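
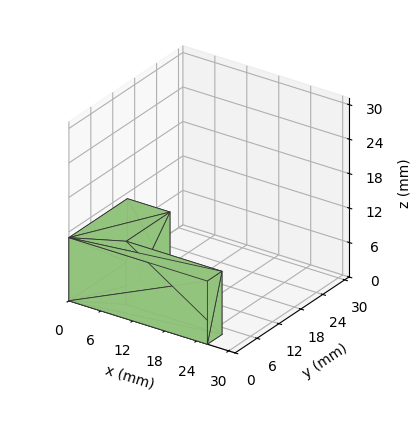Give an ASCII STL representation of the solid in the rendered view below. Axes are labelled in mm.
Reading the render: the shape is an L-shaped prism: outer 26 × 16 mm, arm thicknesses ≈ 4 mm (horizontal) and 8 mm (vertical), extruded 11 mm in z (dimensions read to the nearest mm from the axis ticks). For the STL, each face is triangulated and given an outward normal.

solid part
  facet normal 0.0000 0.0000 -1.0000
    outer loop
      vertex 26.000 4.000 0.000
      vertex 26.000 0.000 0.000
      vertex 0.000 0.000 0.000
    endloop
  endfacet
  facet normal 0.0000 0.0000 -1.0000
    outer loop
      vertex 8.000 4.000 0.000
      vertex 26.000 4.000 0.000
      vertex 0.000 0.000 0.000
    endloop
  endfacet
  facet normal 0.0000 0.0000 -1.0000
    outer loop
      vertex 8.000 16.000 0.000
      vertex 8.000 4.000 0.000
      vertex 0.000 0.000 0.000
    endloop
  endfacet
  facet normal 0.0000 0.0000 -1.0000
    outer loop
      vertex 0.000 16.000 0.000
      vertex 8.000 16.000 0.000
      vertex 0.000 0.000 0.000
    endloop
  endfacet
  facet normal 0.0000 0.0000 1.0000
    outer loop
      vertex 0.000 0.000 11.000
      vertex 26.000 0.000 11.000
      vertex 26.000 4.000 11.000
    endloop
  endfacet
  facet normal 0.0000 0.0000 1.0000
    outer loop
      vertex 0.000 0.000 11.000
      vertex 26.000 4.000 11.000
      vertex 8.000 4.000 11.000
    endloop
  endfacet
  facet normal 0.0000 0.0000 1.0000
    outer loop
      vertex 0.000 0.000 11.000
      vertex 8.000 4.000 11.000
      vertex 8.000 16.000 11.000
    endloop
  endfacet
  facet normal 0.0000 0.0000 1.0000
    outer loop
      vertex 0.000 0.000 11.000
      vertex 8.000 16.000 11.000
      vertex 0.000 16.000 11.000
    endloop
  endfacet
  facet normal 0.0000 -1.0000 0.0000
    outer loop
      vertex 0.000 0.000 0.000
      vertex 26.000 0.000 0.000
      vertex 26.000 0.000 11.000
    endloop
  endfacet
  facet normal 0.0000 -1.0000 0.0000
    outer loop
      vertex 0.000 0.000 0.000
      vertex 26.000 0.000 11.000
      vertex 0.000 0.000 11.000
    endloop
  endfacet
  facet normal 1.0000 0.0000 0.0000
    outer loop
      vertex 26.000 0.000 0.000
      vertex 26.000 4.000 0.000
      vertex 26.000 4.000 11.000
    endloop
  endfacet
  facet normal 1.0000 0.0000 0.0000
    outer loop
      vertex 26.000 0.000 0.000
      vertex 26.000 4.000 11.000
      vertex 26.000 0.000 11.000
    endloop
  endfacet
  facet normal 0.0000 1.0000 0.0000
    outer loop
      vertex 26.000 4.000 0.000
      vertex 8.000 4.000 0.000
      vertex 8.000 4.000 11.000
    endloop
  endfacet
  facet normal 0.0000 1.0000 0.0000
    outer loop
      vertex 26.000 4.000 0.000
      vertex 8.000 4.000 11.000
      vertex 26.000 4.000 11.000
    endloop
  endfacet
  facet normal 1.0000 0.0000 0.0000
    outer loop
      vertex 8.000 4.000 0.000
      vertex 8.000 16.000 0.000
      vertex 8.000 16.000 11.000
    endloop
  endfacet
  facet normal 1.0000 0.0000 0.0000
    outer loop
      vertex 8.000 4.000 0.000
      vertex 8.000 16.000 11.000
      vertex 8.000 4.000 11.000
    endloop
  endfacet
  facet normal 0.0000 1.0000 0.0000
    outer loop
      vertex 8.000 16.000 0.000
      vertex 0.000 16.000 0.000
      vertex 0.000 16.000 11.000
    endloop
  endfacet
  facet normal 0.0000 1.0000 0.0000
    outer loop
      vertex 8.000 16.000 0.000
      vertex 0.000 16.000 11.000
      vertex 8.000 16.000 11.000
    endloop
  endfacet
  facet normal -1.0000 0.0000 0.0000
    outer loop
      vertex 0.000 16.000 0.000
      vertex 0.000 0.000 0.000
      vertex 0.000 0.000 11.000
    endloop
  endfacet
  facet normal -1.0000 0.0000 0.0000
    outer loop
      vertex 0.000 16.000 0.000
      vertex 0.000 0.000 11.000
      vertex 0.000 16.000 11.000
    endloop
  endfacet
endsolid part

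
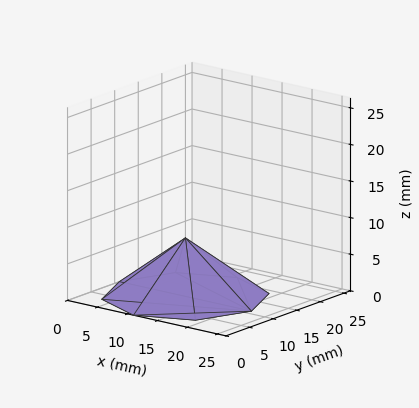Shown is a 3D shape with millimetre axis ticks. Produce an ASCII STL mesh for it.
Reading the render: the shape is a regular 8-sided pyramid, base circumscribed radius ≈ 11 mm, apex at z ≈ 8 mm (dimensions read to the nearest mm from the axis ticks). For the STL, each face is triangulated and given an outward normal.

solid part
  facet normal 0.0000 0.0000 -1.0000
    outer loop
      vertex 11.0 22.0 0.0
      vertex 18.8 18.8 0.0
      vertex 22.0 11.0 0.0
    endloop
  endfacet
  facet normal 0.0000 0.0000 -1.0000
    outer loop
      vertex 3.2 18.8 0.0
      vertex 11.0 22.0 0.0
      vertex 22.0 11.0 0.0
    endloop
  endfacet
  facet normal 0.0000 0.0000 -1.0000
    outer loop
      vertex 0.0 11.0 0.0
      vertex 3.2 18.8 0.0
      vertex 22.0 11.0 0.0
    endloop
  endfacet
  facet normal 0.0000 0.0000 -1.0000
    outer loop
      vertex 3.2 3.2 0.0
      vertex 0.0 11.0 0.0
      vertex 22.0 11.0 0.0
    endloop
  endfacet
  facet normal 0.0000 0.0000 -1.0000
    outer loop
      vertex 11.0 0.0 0.0
      vertex 3.2 3.2 0.0
      vertex 22.0 11.0 0.0
    endloop
  endfacet
  facet normal 0.0000 0.0000 -1.0000
    outer loop
      vertex 18.8 3.2 0.0
      vertex 11.0 0.0 0.0
      vertex 22.0 11.0 0.0
    endloop
  endfacet
  facet normal 0.5718 0.2346 0.7862
    outer loop
      vertex 22.0 11.0 0.0
      vertex 18.8 18.8 0.0
      vertex 11.0 11.0 8.0
    endloop
  endfacet
  facet normal 0.2346 0.5718 0.7862
    outer loop
      vertex 18.8 18.8 0.0
      vertex 11.0 22.0 0.0
      vertex 11.0 11.0 8.0
    endloop
  endfacet
  facet normal -0.2346 0.5718 0.7862
    outer loop
      vertex 11.0 22.0 0.0
      vertex 3.2 18.8 0.0
      vertex 11.0 11.0 8.0
    endloop
  endfacet
  facet normal -0.5718 0.2346 0.7862
    outer loop
      vertex 3.2 18.8 0.0
      vertex 0.0 11.0 0.0
      vertex 11.0 11.0 8.0
    endloop
  endfacet
  facet normal -0.5718 -0.2346 0.7862
    outer loop
      vertex 0.0 11.0 0.0
      vertex 3.2 3.2 0.0
      vertex 11.0 11.0 8.0
    endloop
  endfacet
  facet normal -0.2346 -0.5718 0.7862
    outer loop
      vertex 3.2 3.2 0.0
      vertex 11.0 0.0 0.0
      vertex 11.0 11.0 8.0
    endloop
  endfacet
  facet normal 0.2346 -0.5718 0.7862
    outer loop
      vertex 11.0 0.0 0.0
      vertex 18.8 3.2 0.0
      vertex 11.0 11.0 8.0
    endloop
  endfacet
  facet normal 0.5718 -0.2346 0.7862
    outer loop
      vertex 18.8 3.2 0.0
      vertex 22.0 11.0 0.0
      vertex 11.0 11.0 8.0
    endloop
  endfacet
endsolid part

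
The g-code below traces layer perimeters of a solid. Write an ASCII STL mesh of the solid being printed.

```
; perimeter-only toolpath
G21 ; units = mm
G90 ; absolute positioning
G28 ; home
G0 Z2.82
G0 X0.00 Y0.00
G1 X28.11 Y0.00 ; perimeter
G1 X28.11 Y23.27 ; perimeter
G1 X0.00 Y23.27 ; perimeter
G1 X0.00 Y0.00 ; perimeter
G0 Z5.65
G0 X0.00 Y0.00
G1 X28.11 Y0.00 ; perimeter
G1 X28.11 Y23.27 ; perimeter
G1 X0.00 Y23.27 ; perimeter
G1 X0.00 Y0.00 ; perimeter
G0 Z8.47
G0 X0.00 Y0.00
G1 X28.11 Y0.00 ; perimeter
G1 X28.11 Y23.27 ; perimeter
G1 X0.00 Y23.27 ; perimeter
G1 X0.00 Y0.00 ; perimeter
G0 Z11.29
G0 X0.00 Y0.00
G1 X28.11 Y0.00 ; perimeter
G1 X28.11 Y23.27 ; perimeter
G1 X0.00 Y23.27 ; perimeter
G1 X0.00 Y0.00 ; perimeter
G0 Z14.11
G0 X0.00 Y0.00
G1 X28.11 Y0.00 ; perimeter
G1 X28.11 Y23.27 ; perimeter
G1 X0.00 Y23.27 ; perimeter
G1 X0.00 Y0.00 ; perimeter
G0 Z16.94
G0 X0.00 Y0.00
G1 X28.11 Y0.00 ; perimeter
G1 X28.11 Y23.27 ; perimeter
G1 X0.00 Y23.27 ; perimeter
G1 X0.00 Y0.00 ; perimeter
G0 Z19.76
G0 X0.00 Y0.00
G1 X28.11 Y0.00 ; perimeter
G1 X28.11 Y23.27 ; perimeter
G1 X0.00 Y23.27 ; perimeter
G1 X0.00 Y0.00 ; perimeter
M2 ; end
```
solid part
  facet normal 0.0000 0.0000 -1.0000
    outer loop
      vertex 28.11 23.27 0.00
      vertex 28.11 0.00 0.00
      vertex 0.00 0.00 0.00
    endloop
  endfacet
  facet normal 0.0000 0.0000 -1.0000
    outer loop
      vertex 0.00 23.27 0.00
      vertex 28.11 23.27 0.00
      vertex 0.00 0.00 0.00
    endloop
  endfacet
  facet normal 0.0000 0.0000 1.0000
    outer loop
      vertex 0.00 0.00 19.76
      vertex 28.11 0.00 19.76
      vertex 28.11 23.27 19.76
    endloop
  endfacet
  facet normal 0.0000 0.0000 1.0000
    outer loop
      vertex 0.00 0.00 19.76
      vertex 28.11 23.27 19.76
      vertex 0.00 23.27 19.76
    endloop
  endfacet
  facet normal 0.0000 -1.0000 0.0000
    outer loop
      vertex 0.00 0.00 0.00
      vertex 28.11 0.00 0.00
      vertex 28.11 0.00 19.76
    endloop
  endfacet
  facet normal 0.0000 -1.0000 0.0000
    outer loop
      vertex 0.00 0.00 0.00
      vertex 28.11 0.00 19.76
      vertex 0.00 0.00 19.76
    endloop
  endfacet
  facet normal 0.0000 1.0000 0.0000
    outer loop
      vertex 28.11 23.27 19.76
      vertex 28.11 23.27 0.00
      vertex 0.00 23.27 0.00
    endloop
  endfacet
  facet normal 0.0000 1.0000 0.0000
    outer loop
      vertex 0.00 23.27 19.76
      vertex 28.11 23.27 19.76
      vertex 0.00 23.27 0.00
    endloop
  endfacet
  facet normal -1.0000 0.0000 0.0000
    outer loop
      vertex 0.00 23.27 19.76
      vertex 0.00 23.27 0.00
      vertex 0.00 0.00 0.00
    endloop
  endfacet
  facet normal -1.0000 0.0000 0.0000
    outer loop
      vertex 0.00 0.00 19.76
      vertex 0.00 23.27 19.76
      vertex 0.00 0.00 0.00
    endloop
  endfacet
  facet normal 1.0000 0.0000 0.0000
    outer loop
      vertex 28.11 0.00 0.00
      vertex 28.11 23.27 0.00
      vertex 28.11 23.27 19.76
    endloop
  endfacet
  facet normal 1.0000 0.0000 0.0000
    outer loop
      vertex 28.11 0.00 0.00
      vertex 28.11 23.27 19.76
      vertex 28.11 0.00 19.76
    endloop
  endfacet
endsolid part

The G0 Z moves step by Δz≈2.82 mm. Every layer's G1 loop is the same polygon, so the solid is a straight extrusion of it from z=0 to z≈19.8. Closing with flat bottom and top caps and triangulating gives 12 facets — a rectangular box, roughly 28.1 × 23.3 mm footprint and 19.8 mm tall.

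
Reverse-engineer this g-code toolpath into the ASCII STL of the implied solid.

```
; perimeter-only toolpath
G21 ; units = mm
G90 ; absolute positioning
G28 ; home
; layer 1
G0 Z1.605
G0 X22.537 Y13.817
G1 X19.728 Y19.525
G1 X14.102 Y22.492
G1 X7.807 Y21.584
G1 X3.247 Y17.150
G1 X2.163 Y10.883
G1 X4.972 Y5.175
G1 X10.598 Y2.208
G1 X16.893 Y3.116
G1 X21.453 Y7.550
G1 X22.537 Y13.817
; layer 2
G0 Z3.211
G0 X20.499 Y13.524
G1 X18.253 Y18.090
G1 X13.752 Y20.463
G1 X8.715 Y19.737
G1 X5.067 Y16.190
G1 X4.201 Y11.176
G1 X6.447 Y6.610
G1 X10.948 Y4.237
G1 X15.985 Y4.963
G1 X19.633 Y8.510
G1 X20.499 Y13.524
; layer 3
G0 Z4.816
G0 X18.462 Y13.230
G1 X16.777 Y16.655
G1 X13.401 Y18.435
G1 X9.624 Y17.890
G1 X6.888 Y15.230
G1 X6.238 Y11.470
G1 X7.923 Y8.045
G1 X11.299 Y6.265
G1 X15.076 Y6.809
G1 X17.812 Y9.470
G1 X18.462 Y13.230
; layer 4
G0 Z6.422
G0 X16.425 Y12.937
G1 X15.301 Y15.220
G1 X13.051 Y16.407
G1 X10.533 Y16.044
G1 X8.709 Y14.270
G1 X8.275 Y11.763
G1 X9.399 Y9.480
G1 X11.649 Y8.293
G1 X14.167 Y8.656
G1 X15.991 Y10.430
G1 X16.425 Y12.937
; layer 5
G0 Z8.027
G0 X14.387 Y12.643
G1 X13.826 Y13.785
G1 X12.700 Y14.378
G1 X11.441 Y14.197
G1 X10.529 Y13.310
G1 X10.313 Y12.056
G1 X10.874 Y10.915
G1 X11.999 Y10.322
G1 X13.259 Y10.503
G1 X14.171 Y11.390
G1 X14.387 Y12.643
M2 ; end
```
solid part
  facet normal 0.0000 0.0000 -1.0000
    outer loop
      vertex 14.453 24.520 0.000
      vertex 21.204 20.960 0.000
      vertex 24.574 14.111 0.000
    endloop
  endfacet
  facet normal 0.0000 0.0000 -1.0000
    outer loop
      vertex 6.898 23.431 0.000
      vertex 14.453 24.520 0.000
      vertex 24.574 14.111 0.000
    endloop
  endfacet
  facet normal 0.0000 0.0000 -1.0000
    outer loop
      vertex 1.426 18.110 0.000
      vertex 6.898 23.431 0.000
      vertex 24.574 14.111 0.000
    endloop
  endfacet
  facet normal 0.0000 0.0000 -1.0000
    outer loop
      vertex 0.126 10.589 0.000
      vertex 1.426 18.110 0.000
      vertex 24.574 14.111 0.000
    endloop
  endfacet
  facet normal 0.0000 0.0000 -1.0000
    outer loop
      vertex 3.496 3.740 0.000
      vertex 0.126 10.589 0.000
      vertex 24.574 14.111 0.000
    endloop
  endfacet
  facet normal 0.0000 0.0000 -1.0000
    outer loop
      vertex 10.247 0.180 0.000
      vertex 3.496 3.740 0.000
      vertex 24.574 14.111 0.000
    endloop
  endfacet
  facet normal 0.0000 0.0000 -1.0000
    outer loop
      vertex 17.802 1.269 0.000
      vertex 10.247 0.180 0.000
      vertex 24.574 14.111 0.000
    endloop
  endfacet
  facet normal 0.0000 0.0000 -1.0000
    outer loop
      vertex 23.274 6.590 0.000
      vertex 17.802 1.269 0.000
      vertex 24.574 14.111 0.000
    endloop
  endfacet
  facet normal 0.5690 0.2800 0.7732
    outer loop
      vertex 24.574 14.111 0.000
      vertex 21.204 20.960 0.000
      vertex 12.350 12.350 9.633
    endloop
  endfacet
  facet normal 0.2958 0.5609 0.7732
    outer loop
      vertex 21.204 20.960 0.000
      vertex 14.453 24.520 0.000
      vertex 12.350 12.350 9.633
    endloop
  endfacet
  facet normal -0.0905 0.6277 0.7732
    outer loop
      vertex 14.453 24.520 0.000
      vertex 6.898 23.431 0.000
      vertex 12.350 12.350 9.633
    endloop
  endfacet
  facet normal -0.4421 0.4546 0.7732
    outer loop
      vertex 6.898 23.431 0.000
      vertex 1.426 18.110 0.000
      vertex 12.350 12.350 9.633
    endloop
  endfacet
  facet normal -0.6249 0.1080 0.7732
    outer loop
      vertex 1.426 18.110 0.000
      vertex 0.126 10.589 0.000
      vertex 12.350 12.350 9.633
    endloop
  endfacet
  facet normal -0.5690 -0.2800 0.7732
    outer loop
      vertex 0.126 10.589 0.000
      vertex 3.496 3.740 0.000
      vertex 12.350 12.350 9.633
    endloop
  endfacet
  facet normal -0.2958 -0.5609 0.7732
    outer loop
      vertex 3.496 3.740 0.000
      vertex 10.247 0.180 0.000
      vertex 12.350 12.350 9.633
    endloop
  endfacet
  facet normal 0.0905 -0.6277 0.7732
    outer loop
      vertex 10.247 0.180 0.000
      vertex 17.802 1.269 0.000
      vertex 12.350 12.350 9.633
    endloop
  endfacet
  facet normal 0.4421 -0.4546 0.7732
    outer loop
      vertex 17.802 1.269 0.000
      vertex 23.274 6.590 0.000
      vertex 12.350 12.350 9.633
    endloop
  endfacet
  facet normal 0.6249 -0.1080 0.7732
    outer loop
      vertex 23.274 6.590 0.000
      vertex 24.574 14.111 0.000
      vertex 12.350 12.350 9.633
    endloop
  endfacet
endsolid part

The G0 Z moves step by Δz≈1.605 mm. The G1 loops shrink linearly with z, so the solid tapers from its base footprint up to z≈9.63. Closing with a flat bottom cap and the tapered top and triangulating gives 18 facets — a regular 10-sided pyramid, base circumscribed radius ≈ 12.3 mm, apex at z ≈ 9.63 mm.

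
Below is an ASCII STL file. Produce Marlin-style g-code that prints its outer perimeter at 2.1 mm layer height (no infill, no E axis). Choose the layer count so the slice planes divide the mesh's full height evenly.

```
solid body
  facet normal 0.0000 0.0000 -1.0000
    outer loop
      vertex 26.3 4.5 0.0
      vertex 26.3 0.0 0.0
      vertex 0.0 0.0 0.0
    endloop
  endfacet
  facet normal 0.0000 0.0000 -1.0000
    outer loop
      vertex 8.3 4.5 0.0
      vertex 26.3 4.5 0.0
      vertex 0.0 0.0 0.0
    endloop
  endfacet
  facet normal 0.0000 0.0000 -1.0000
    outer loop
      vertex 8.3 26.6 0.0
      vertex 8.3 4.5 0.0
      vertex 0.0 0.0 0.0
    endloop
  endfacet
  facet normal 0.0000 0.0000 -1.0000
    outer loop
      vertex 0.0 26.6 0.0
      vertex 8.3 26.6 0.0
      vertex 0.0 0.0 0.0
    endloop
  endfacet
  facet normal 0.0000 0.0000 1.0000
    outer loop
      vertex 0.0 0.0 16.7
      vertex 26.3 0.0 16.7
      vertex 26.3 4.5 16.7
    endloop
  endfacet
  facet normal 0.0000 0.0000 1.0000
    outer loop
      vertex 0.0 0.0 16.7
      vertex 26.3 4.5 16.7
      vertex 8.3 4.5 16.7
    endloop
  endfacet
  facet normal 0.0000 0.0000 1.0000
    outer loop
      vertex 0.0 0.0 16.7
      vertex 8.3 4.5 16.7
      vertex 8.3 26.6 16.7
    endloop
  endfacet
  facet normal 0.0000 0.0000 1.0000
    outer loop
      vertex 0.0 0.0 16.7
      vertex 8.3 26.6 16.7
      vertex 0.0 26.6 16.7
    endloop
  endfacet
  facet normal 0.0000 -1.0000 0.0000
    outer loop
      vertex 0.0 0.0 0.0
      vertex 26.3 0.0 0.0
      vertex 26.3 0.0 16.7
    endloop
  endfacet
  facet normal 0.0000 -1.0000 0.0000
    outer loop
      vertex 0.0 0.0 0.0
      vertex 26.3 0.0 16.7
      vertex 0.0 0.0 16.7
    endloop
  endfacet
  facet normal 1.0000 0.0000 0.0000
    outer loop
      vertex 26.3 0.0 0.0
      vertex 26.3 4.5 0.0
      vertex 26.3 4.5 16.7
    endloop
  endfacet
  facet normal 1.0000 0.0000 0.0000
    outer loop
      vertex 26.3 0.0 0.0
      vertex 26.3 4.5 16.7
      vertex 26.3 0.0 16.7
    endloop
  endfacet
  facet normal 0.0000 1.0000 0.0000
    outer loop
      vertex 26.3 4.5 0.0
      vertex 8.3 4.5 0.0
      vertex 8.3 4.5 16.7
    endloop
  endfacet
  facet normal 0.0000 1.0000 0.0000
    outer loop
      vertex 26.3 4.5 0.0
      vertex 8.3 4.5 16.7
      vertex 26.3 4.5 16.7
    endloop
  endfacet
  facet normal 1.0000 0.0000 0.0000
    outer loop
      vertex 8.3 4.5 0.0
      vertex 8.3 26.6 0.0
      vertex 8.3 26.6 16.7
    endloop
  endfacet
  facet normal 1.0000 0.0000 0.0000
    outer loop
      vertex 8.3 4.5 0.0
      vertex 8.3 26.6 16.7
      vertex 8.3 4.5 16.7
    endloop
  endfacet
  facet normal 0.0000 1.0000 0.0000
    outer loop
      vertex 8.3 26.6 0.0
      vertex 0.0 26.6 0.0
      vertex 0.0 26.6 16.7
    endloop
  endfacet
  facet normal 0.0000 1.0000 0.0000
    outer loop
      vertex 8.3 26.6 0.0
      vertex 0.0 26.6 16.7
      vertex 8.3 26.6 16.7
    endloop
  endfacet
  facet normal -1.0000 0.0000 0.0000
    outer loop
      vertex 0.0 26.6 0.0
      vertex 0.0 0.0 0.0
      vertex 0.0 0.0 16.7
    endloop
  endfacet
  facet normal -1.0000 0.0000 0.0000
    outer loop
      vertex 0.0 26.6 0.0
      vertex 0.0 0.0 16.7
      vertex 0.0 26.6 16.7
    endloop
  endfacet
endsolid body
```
; perimeter-only toolpath
G21 ; units = mm
G90 ; absolute positioning
G28 ; home
; layer 1
G0 Z2.1
G0 X0.0 Y0.0
G1 X26.3 Y0.0
G1 X26.3 Y4.5
G1 X8.3 Y4.5
G1 X8.3 Y26.6
G1 X0.0 Y26.6
G1 X0.0 Y0.0
; layer 2
G0 Z4.2
G0 X0.0 Y0.0
G1 X26.3 Y0.0
G1 X26.3 Y4.5
G1 X8.3 Y4.5
G1 X8.3 Y26.6
G1 X0.0 Y26.6
G1 X0.0 Y0.0
; layer 3
G0 Z6.3
G0 X0.0 Y0.0
G1 X26.3 Y0.0
G1 X26.3 Y4.5
G1 X8.3 Y4.5
G1 X8.3 Y26.6
G1 X0.0 Y26.6
G1 X0.0 Y0.0
; layer 4
G0 Z8.3
G0 X0.0 Y0.0
G1 X26.3 Y0.0
G1 X26.3 Y4.5
G1 X8.3 Y4.5
G1 X8.3 Y26.6
G1 X0.0 Y26.6
G1 X0.0 Y0.0
; layer 5
G0 Z10.4
G0 X0.0 Y0.0
G1 X26.3 Y0.0
G1 X26.3 Y4.5
G1 X8.3 Y4.5
G1 X8.3 Y26.6
G1 X0.0 Y26.6
G1 X0.0 Y0.0
; layer 6
G0 Z12.5
G0 X0.0 Y0.0
G1 X26.3 Y0.0
G1 X26.3 Y4.5
G1 X8.3 Y4.5
G1 X8.3 Y26.6
G1 X0.0 Y26.6
G1 X0.0 Y0.0
; layer 7
G0 Z14.6
G0 X0.0 Y0.0
G1 X26.3 Y0.0
G1 X26.3 Y4.5
G1 X8.3 Y4.5
G1 X8.3 Y26.6
G1 X0.0 Y26.6
G1 X0.0 Y0.0
; layer 8
G0 Z16.7
G0 X0.0 Y0.0
G1 X26.3 Y0.0
G1 X26.3 Y4.5
G1 X8.3 Y4.5
G1 X8.3 Y26.6
G1 X0.0 Y26.6
G1 X0.0 Y0.0
M2 ; end

The solid is an L-shaped prism: outer 26.3 × 26.6 mm, arm thicknesses ≈ 4.5 mm (horizontal) and 8.3 mm (vertical), extruded 16.7 mm in z. Slicing at Δz = 2.1 mm — 8 equal slices spanning the solid's height, so layer i sits at z = i·h/8 — gives 8 non-empty perimeters. Each is a 6-segment closed polygon; G0 lifts to the layer z and rapids to the start vertex, then G1 traces the edges.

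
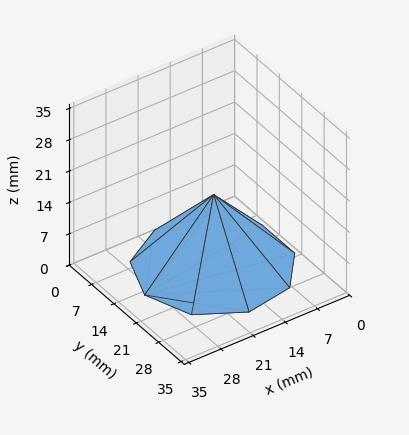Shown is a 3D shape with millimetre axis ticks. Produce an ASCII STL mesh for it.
Reading the render: the shape is a regular 9-sided pyramid, base circumscribed radius ≈ 15 mm, apex at z ≈ 16 mm (dimensions read to the nearest mm from the axis ticks). For the STL, each face is triangulated and given an outward normal.

solid part
  facet normal 0.0000 0.0000 -1.0000
    outer loop
      vertex 17.6 29.8 0.0
      vertex 26.5 24.6 0.0
      vertex 30.0 15.0 0.0
    endloop
  endfacet
  facet normal 0.0000 0.0000 -1.0000
    outer loop
      vertex 7.5 28.0 0.0
      vertex 17.6 29.8 0.0
      vertex 30.0 15.0 0.0
    endloop
  endfacet
  facet normal 0.0000 0.0000 -1.0000
    outer loop
      vertex 0.9 20.1 0.0
      vertex 7.5 28.0 0.0
      vertex 30.0 15.0 0.0
    endloop
  endfacet
  facet normal 0.0000 0.0000 -1.0000
    outer loop
      vertex 0.9 9.9 0.0
      vertex 0.9 20.1 0.0
      vertex 30.0 15.0 0.0
    endloop
  endfacet
  facet normal 0.0000 0.0000 -1.0000
    outer loop
      vertex 7.5 2.0 0.0
      vertex 0.9 9.9 0.0
      vertex 30.0 15.0 0.0
    endloop
  endfacet
  facet normal 0.0000 0.0000 -1.0000
    outer loop
      vertex 17.6 0.2 0.0
      vertex 7.5 2.0 0.0
      vertex 30.0 15.0 0.0
    endloop
  endfacet
  facet normal 0.0000 0.0000 -1.0000
    outer loop
      vertex 26.5 5.4 0.0
      vertex 17.6 0.2 0.0
      vertex 30.0 15.0 0.0
    endloop
  endfacet
  facet normal 0.7050 0.2570 0.6610
    outer loop
      vertex 30.0 15.0 0.0
      vertex 26.5 24.6 0.0
      vertex 15.0 15.0 16.0
    endloop
  endfacet
  facet normal 0.3786 0.6480 0.6609
    outer loop
      vertex 26.5 24.6 0.0
      vertex 17.6 29.8 0.0
      vertex 15.0 15.0 16.0
    endloop
  endfacet
  facet normal -0.1316 0.7383 0.6615
    outer loop
      vertex 17.6 29.8 0.0
      vertex 7.5 28.0 0.0
      vertex 15.0 15.0 16.0
    endloop
  endfacet
  facet normal -0.5759 0.4812 0.6609
    outer loop
      vertex 7.5 28.0 0.0
      vertex 0.9 20.1 0.0
      vertex 15.0 15.0 16.0
    endloop
  endfacet
  facet normal -0.7502 0.0000 0.6612
    outer loop
      vertex 0.9 20.1 0.0
      vertex 0.9 9.9 0.0
      vertex 15.0 15.0 16.0
    endloop
  endfacet
  facet normal -0.5759 -0.4812 0.6609
    outer loop
      vertex 0.9 9.9 0.0
      vertex 7.5 2.0 0.0
      vertex 15.0 15.0 16.0
    endloop
  endfacet
  facet normal -0.1316 -0.7383 0.6615
    outer loop
      vertex 7.5 2.0 0.0
      vertex 17.6 0.2 0.0
      vertex 15.0 15.0 16.0
    endloop
  endfacet
  facet normal 0.3786 -0.6480 0.6609
    outer loop
      vertex 17.6 0.2 0.0
      vertex 26.5 5.4 0.0
      vertex 15.0 15.0 16.0
    endloop
  endfacet
  facet normal 0.7050 -0.2570 0.6610
    outer loop
      vertex 26.5 5.4 0.0
      vertex 30.0 15.0 0.0
      vertex 15.0 15.0 16.0
    endloop
  endfacet
endsolid part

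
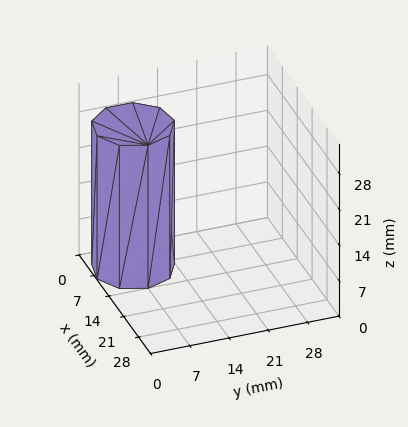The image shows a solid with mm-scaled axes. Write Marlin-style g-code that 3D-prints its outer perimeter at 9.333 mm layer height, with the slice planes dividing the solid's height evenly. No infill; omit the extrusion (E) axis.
Reading the render: the shape is a regular 9-sided prism (a cylinder approximated with 9 flat sides), circumscribed radius ≈ 7 mm, height ≈ 28 mm (dimensions read to the nearest mm from the axis ticks). For the g-code, the solid's height is divided into equal slices at the stated Δz and each level perimeter traced with G1 moves after a G0 lift.

; perimeter-only toolpath
G21 ; units = mm
G90 ; absolute positioning
G28 ; home
; layer 1
G0 Z9.333
G0 X14.000 Y7.000
G1 X12.362 Y11.500
G1 X8.216 Y13.894
G1 X3.500 Y13.062
G1 X0.422 Y9.394
G1 X0.422 Y4.606
G1 X3.500 Y0.938
G1 X8.216 Y0.106
G1 X12.362 Y2.500
G1 X14.000 Y7.000
; layer 2
G0 Z18.667
G0 X14.000 Y7.000
G1 X12.362 Y11.500
G1 X8.216 Y13.894
G1 X3.500 Y13.062
G1 X0.422 Y9.394
G1 X0.422 Y4.606
G1 X3.500 Y0.938
G1 X8.216 Y0.106
G1 X12.362 Y2.500
G1 X14.000 Y7.000
; layer 3
G0 Z28.000
G0 X14.000 Y7.000
G1 X12.362 Y11.500
G1 X8.216 Y13.894
G1 X3.500 Y13.062
G1 X0.422 Y9.394
G1 X0.422 Y4.606
G1 X3.500 Y0.938
G1 X8.216 Y0.106
G1 X12.362 Y2.500
G1 X14.000 Y7.000
M2 ; end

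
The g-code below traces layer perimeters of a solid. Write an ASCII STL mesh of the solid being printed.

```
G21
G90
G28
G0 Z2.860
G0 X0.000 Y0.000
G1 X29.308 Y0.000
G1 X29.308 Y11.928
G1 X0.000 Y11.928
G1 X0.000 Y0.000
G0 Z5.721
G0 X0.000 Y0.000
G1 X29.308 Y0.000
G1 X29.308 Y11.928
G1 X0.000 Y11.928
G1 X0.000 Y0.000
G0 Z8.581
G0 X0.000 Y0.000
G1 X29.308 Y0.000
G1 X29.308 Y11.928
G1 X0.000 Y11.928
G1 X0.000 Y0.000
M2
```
solid part
  facet normal 0.0000 0.0000 -1.0000
    outer loop
      vertex 29.308 11.928 0.000
      vertex 29.308 0.000 0.000
      vertex 0.000 0.000 0.000
    endloop
  endfacet
  facet normal 0.0000 0.0000 -1.0000
    outer loop
      vertex 0.000 11.928 0.000
      vertex 29.308 11.928 0.000
      vertex 0.000 0.000 0.000
    endloop
  endfacet
  facet normal 0.0000 0.0000 1.0000
    outer loop
      vertex 0.000 0.000 8.581
      vertex 29.308 0.000 8.581
      vertex 29.308 11.928 8.581
    endloop
  endfacet
  facet normal 0.0000 0.0000 1.0000
    outer loop
      vertex 0.000 0.000 8.581
      vertex 29.308 11.928 8.581
      vertex 0.000 11.928 8.581
    endloop
  endfacet
  facet normal 0.0000 -1.0000 0.0000
    outer loop
      vertex 0.000 0.000 0.000
      vertex 29.308 0.000 0.000
      vertex 29.308 0.000 8.581
    endloop
  endfacet
  facet normal 0.0000 -1.0000 0.0000
    outer loop
      vertex 0.000 0.000 0.000
      vertex 29.308 0.000 8.581
      vertex 0.000 0.000 8.581
    endloop
  endfacet
  facet normal 0.0000 1.0000 0.0000
    outer loop
      vertex 29.308 11.928 8.581
      vertex 29.308 11.928 0.000
      vertex 0.000 11.928 0.000
    endloop
  endfacet
  facet normal 0.0000 1.0000 0.0000
    outer loop
      vertex 0.000 11.928 8.581
      vertex 29.308 11.928 8.581
      vertex 0.000 11.928 0.000
    endloop
  endfacet
  facet normal -1.0000 0.0000 0.0000
    outer loop
      vertex 0.000 11.928 8.581
      vertex 0.000 11.928 0.000
      vertex 0.000 0.000 0.000
    endloop
  endfacet
  facet normal -1.0000 0.0000 0.0000
    outer loop
      vertex 0.000 0.000 8.581
      vertex 0.000 11.928 8.581
      vertex 0.000 0.000 0.000
    endloop
  endfacet
  facet normal 1.0000 0.0000 0.0000
    outer loop
      vertex 29.308 0.000 0.000
      vertex 29.308 11.928 0.000
      vertex 29.308 11.928 8.581
    endloop
  endfacet
  facet normal 1.0000 0.0000 0.0000
    outer loop
      vertex 29.308 0.000 0.000
      vertex 29.308 11.928 8.581
      vertex 29.308 0.000 8.581
    endloop
  endfacet
endsolid part

The G0 Z moves step by Δz≈2.860 mm. Every layer's G1 loop is the same polygon, so the solid is a straight extrusion of it from z=0 to z≈8.58. Closing with flat bottom and top caps and triangulating gives 12 facets — a rectangular box, roughly 29.3 × 11.9 mm footprint and 8.58 mm tall.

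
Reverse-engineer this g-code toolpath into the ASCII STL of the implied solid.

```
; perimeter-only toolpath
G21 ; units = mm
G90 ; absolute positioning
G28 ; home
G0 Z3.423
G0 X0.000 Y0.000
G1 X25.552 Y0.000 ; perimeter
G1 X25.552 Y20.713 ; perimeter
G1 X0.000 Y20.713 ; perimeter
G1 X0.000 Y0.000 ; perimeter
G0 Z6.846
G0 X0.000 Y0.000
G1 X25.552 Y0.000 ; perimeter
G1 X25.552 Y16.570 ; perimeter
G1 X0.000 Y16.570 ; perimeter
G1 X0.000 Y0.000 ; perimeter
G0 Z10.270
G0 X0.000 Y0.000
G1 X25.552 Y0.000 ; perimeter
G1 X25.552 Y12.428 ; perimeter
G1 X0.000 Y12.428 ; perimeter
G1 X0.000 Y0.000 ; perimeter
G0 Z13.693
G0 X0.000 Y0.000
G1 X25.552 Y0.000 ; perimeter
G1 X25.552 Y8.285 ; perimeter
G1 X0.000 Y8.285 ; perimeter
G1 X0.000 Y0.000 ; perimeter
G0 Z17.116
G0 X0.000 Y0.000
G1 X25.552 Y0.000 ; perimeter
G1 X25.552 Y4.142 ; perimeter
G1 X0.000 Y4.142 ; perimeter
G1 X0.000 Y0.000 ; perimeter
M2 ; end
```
solid part
  facet normal 0.0000 0.0000 -1.0000
    outer loop
      vertex 25.552 24.855 0.000
      vertex 25.552 0.000 0.000
      vertex 0.000 0.000 0.000
    endloop
  endfacet
  facet normal 0.0000 0.0000 -1.0000
    outer loop
      vertex 0.000 24.855 0.000
      vertex 25.552 24.855 0.000
      vertex 0.000 0.000 0.000
    endloop
  endfacet
  facet normal 0.0000 -1.0000 0.0000
    outer loop
      vertex 0.000 0.000 0.000
      vertex 25.552 0.000 0.000
      vertex 25.552 0.000 20.539
    endloop
  endfacet
  facet normal 0.0000 -1.0000 0.0000
    outer loop
      vertex 0.000 0.000 0.000
      vertex 25.552 0.000 20.539
      vertex 0.000 0.000 20.539
    endloop
  endfacet
  facet normal 0.0000 0.6370 0.7709
    outer loop
      vertex 0.000 0.000 20.539
      vertex 25.552 0.000 20.539
      vertex 25.552 24.855 0.000
    endloop
  endfacet
  facet normal 0.0000 0.6370 0.7709
    outer loop
      vertex 0.000 0.000 20.539
      vertex 25.552 24.855 0.000
      vertex 0.000 24.855 0.000
    endloop
  endfacet
  facet normal -1.0000 0.0000 0.0000
    outer loop
      vertex 0.000 0.000 20.539
      vertex 0.000 24.855 0.000
      vertex 0.000 0.000 0.000
    endloop
  endfacet
  facet normal 1.0000 0.0000 0.0000
    outer loop
      vertex 25.552 0.000 0.000
      vertex 25.552 24.855 0.000
      vertex 25.552 0.000 20.539
    endloop
  endfacet
endsolid part

The G0 Z moves step by Δz≈3.423 mm. The G1 loops shrink linearly with z, so the solid tapers from its base footprint up to z≈20.5. Closing with a flat bottom cap and the tapered top and triangulating gives 8 facets — a wedge (ramp): 25.6 × 24.9 mm base, rising to 20.5 mm along the y=0 edge and sloping linearly to z=0 at y=24.9.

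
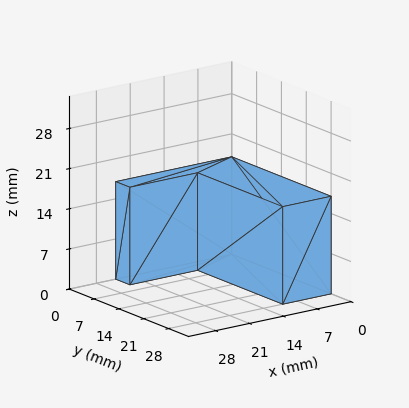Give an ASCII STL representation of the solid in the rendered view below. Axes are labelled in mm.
Reading the render: the shape is an L-shaped prism: outer 24 × 28 mm, arm thicknesses ≈ 4 mm (horizontal) and 10 mm (vertical), extruded 17 mm in z (dimensions read to the nearest mm from the axis ticks). For the STL, each face is triangulated and given an outward normal.

solid part
  facet normal 0.0000 0.0000 -1.0000
    outer loop
      vertex 24.000 4.000 0.000
      vertex 24.000 0.000 0.000
      vertex 0.000 0.000 0.000
    endloop
  endfacet
  facet normal 0.0000 0.0000 -1.0000
    outer loop
      vertex 10.000 4.000 0.000
      vertex 24.000 4.000 0.000
      vertex 0.000 0.000 0.000
    endloop
  endfacet
  facet normal 0.0000 0.0000 -1.0000
    outer loop
      vertex 10.000 28.000 0.000
      vertex 10.000 4.000 0.000
      vertex 0.000 0.000 0.000
    endloop
  endfacet
  facet normal 0.0000 0.0000 -1.0000
    outer loop
      vertex 0.000 28.000 0.000
      vertex 10.000 28.000 0.000
      vertex 0.000 0.000 0.000
    endloop
  endfacet
  facet normal 0.0000 0.0000 1.0000
    outer loop
      vertex 0.000 0.000 17.000
      vertex 24.000 0.000 17.000
      vertex 24.000 4.000 17.000
    endloop
  endfacet
  facet normal 0.0000 0.0000 1.0000
    outer loop
      vertex 0.000 0.000 17.000
      vertex 24.000 4.000 17.000
      vertex 10.000 4.000 17.000
    endloop
  endfacet
  facet normal 0.0000 0.0000 1.0000
    outer loop
      vertex 0.000 0.000 17.000
      vertex 10.000 4.000 17.000
      vertex 10.000 28.000 17.000
    endloop
  endfacet
  facet normal 0.0000 0.0000 1.0000
    outer loop
      vertex 0.000 0.000 17.000
      vertex 10.000 28.000 17.000
      vertex 0.000 28.000 17.000
    endloop
  endfacet
  facet normal 0.0000 -1.0000 0.0000
    outer loop
      vertex 0.000 0.000 0.000
      vertex 24.000 0.000 0.000
      vertex 24.000 0.000 17.000
    endloop
  endfacet
  facet normal 0.0000 -1.0000 0.0000
    outer loop
      vertex 0.000 0.000 0.000
      vertex 24.000 0.000 17.000
      vertex 0.000 0.000 17.000
    endloop
  endfacet
  facet normal 1.0000 0.0000 0.0000
    outer loop
      vertex 24.000 0.000 0.000
      vertex 24.000 4.000 0.000
      vertex 24.000 4.000 17.000
    endloop
  endfacet
  facet normal 1.0000 0.0000 0.0000
    outer loop
      vertex 24.000 0.000 0.000
      vertex 24.000 4.000 17.000
      vertex 24.000 0.000 17.000
    endloop
  endfacet
  facet normal 0.0000 1.0000 0.0000
    outer loop
      vertex 24.000 4.000 0.000
      vertex 10.000 4.000 0.000
      vertex 10.000 4.000 17.000
    endloop
  endfacet
  facet normal 0.0000 1.0000 0.0000
    outer loop
      vertex 24.000 4.000 0.000
      vertex 10.000 4.000 17.000
      vertex 24.000 4.000 17.000
    endloop
  endfacet
  facet normal 1.0000 0.0000 0.0000
    outer loop
      vertex 10.000 4.000 0.000
      vertex 10.000 28.000 0.000
      vertex 10.000 28.000 17.000
    endloop
  endfacet
  facet normal 1.0000 0.0000 0.0000
    outer loop
      vertex 10.000 4.000 0.000
      vertex 10.000 28.000 17.000
      vertex 10.000 4.000 17.000
    endloop
  endfacet
  facet normal 0.0000 1.0000 0.0000
    outer loop
      vertex 10.000 28.000 0.000
      vertex 0.000 28.000 0.000
      vertex 0.000 28.000 17.000
    endloop
  endfacet
  facet normal 0.0000 1.0000 0.0000
    outer loop
      vertex 10.000 28.000 0.000
      vertex 0.000 28.000 17.000
      vertex 10.000 28.000 17.000
    endloop
  endfacet
  facet normal -1.0000 0.0000 0.0000
    outer loop
      vertex 0.000 28.000 0.000
      vertex 0.000 0.000 0.000
      vertex 0.000 0.000 17.000
    endloop
  endfacet
  facet normal -1.0000 0.0000 0.0000
    outer loop
      vertex 0.000 28.000 0.000
      vertex 0.000 0.000 17.000
      vertex 0.000 28.000 17.000
    endloop
  endfacet
endsolid part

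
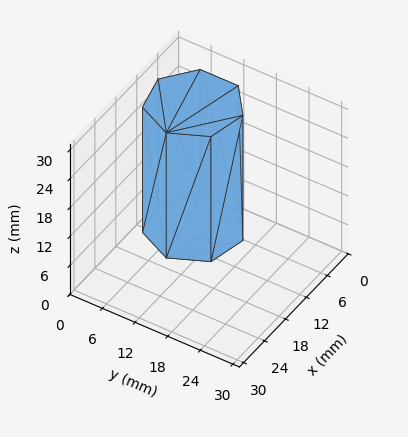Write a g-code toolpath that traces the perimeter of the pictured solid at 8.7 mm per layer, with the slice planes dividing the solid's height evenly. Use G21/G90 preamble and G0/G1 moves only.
Reading the render: the shape is a regular 7-sided prism (a cylinder approximated with 7 flat sides), circumscribed radius ≈ 8 mm, height ≈ 26 mm (dimensions read to the nearest mm from the axis ticks). For the g-code, the solid's height is divided into equal slices at the stated Δz and each level perimeter traced with G1 moves after a G0 lift.

; perimeter-only toolpath
G21 ; units = mm
G90 ; absolute positioning
G28 ; home
; layer 1
G0 Z8.7
G0 X16.0 Y8.0
G1 X13.0 Y14.3
G1 X6.2 Y15.8
G1 X0.8 Y11.5
G1 X0.8 Y4.5
G1 X6.2 Y0.2
G1 X13.0 Y1.7
G1 X16.0 Y8.0
; layer 2
G0 Z17.3
G0 X16.0 Y8.0
G1 X13.0 Y14.3
G1 X6.2 Y15.8
G1 X0.8 Y11.5
G1 X0.8 Y4.5
G1 X6.2 Y0.2
G1 X13.0 Y1.7
G1 X16.0 Y8.0
; layer 3
G0 Z26.0
G0 X16.0 Y8.0
G1 X13.0 Y14.3
G1 X6.2 Y15.8
G1 X0.8 Y11.5
G1 X0.8 Y4.5
G1 X6.2 Y0.2
G1 X13.0 Y1.7
G1 X16.0 Y8.0
M2 ; end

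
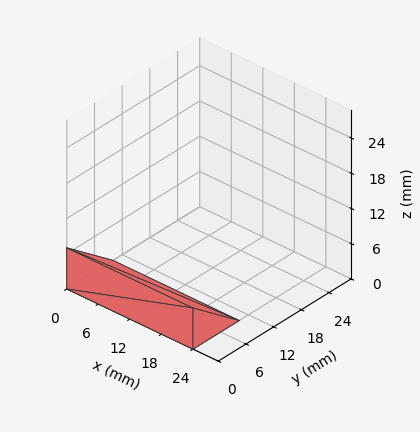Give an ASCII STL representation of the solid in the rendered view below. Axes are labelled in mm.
Reading the render: the shape is a wedge (ramp): 24 × 10 mm base, rising to 7 mm along the y=0 edge and sloping linearly to z=0 at y=10 (dimensions read to the nearest mm from the axis ticks). For the STL, each face is triangulated and given an outward normal.

solid part
  facet normal 0.0000 0.0000 -1.0000
    outer loop
      vertex 24.00 10.00 0.00
      vertex 24.00 0.00 0.00
      vertex 0.00 0.00 0.00
    endloop
  endfacet
  facet normal 0.0000 0.0000 -1.0000
    outer loop
      vertex 0.00 10.00 0.00
      vertex 24.00 10.00 0.00
      vertex 0.00 0.00 0.00
    endloop
  endfacet
  facet normal 0.0000 -1.0000 0.0000
    outer loop
      vertex 0.00 0.00 0.00
      vertex 24.00 0.00 0.00
      vertex 24.00 0.00 7.00
    endloop
  endfacet
  facet normal 0.0000 -1.0000 0.0000
    outer loop
      vertex 0.00 0.00 0.00
      vertex 24.00 0.00 7.00
      vertex 0.00 0.00 7.00
    endloop
  endfacet
  facet normal 0.0000 0.5735 0.8192
    outer loop
      vertex 0.00 0.00 7.00
      vertex 24.00 0.00 7.00
      vertex 24.00 10.00 0.00
    endloop
  endfacet
  facet normal 0.0000 0.5735 0.8192
    outer loop
      vertex 0.00 0.00 7.00
      vertex 24.00 10.00 0.00
      vertex 0.00 10.00 0.00
    endloop
  endfacet
  facet normal -1.0000 0.0000 0.0000
    outer loop
      vertex 0.00 0.00 7.00
      vertex 0.00 10.00 0.00
      vertex 0.00 0.00 0.00
    endloop
  endfacet
  facet normal 1.0000 0.0000 0.0000
    outer loop
      vertex 24.00 0.00 0.00
      vertex 24.00 10.00 0.00
      vertex 24.00 0.00 7.00
    endloop
  endfacet
endsolid part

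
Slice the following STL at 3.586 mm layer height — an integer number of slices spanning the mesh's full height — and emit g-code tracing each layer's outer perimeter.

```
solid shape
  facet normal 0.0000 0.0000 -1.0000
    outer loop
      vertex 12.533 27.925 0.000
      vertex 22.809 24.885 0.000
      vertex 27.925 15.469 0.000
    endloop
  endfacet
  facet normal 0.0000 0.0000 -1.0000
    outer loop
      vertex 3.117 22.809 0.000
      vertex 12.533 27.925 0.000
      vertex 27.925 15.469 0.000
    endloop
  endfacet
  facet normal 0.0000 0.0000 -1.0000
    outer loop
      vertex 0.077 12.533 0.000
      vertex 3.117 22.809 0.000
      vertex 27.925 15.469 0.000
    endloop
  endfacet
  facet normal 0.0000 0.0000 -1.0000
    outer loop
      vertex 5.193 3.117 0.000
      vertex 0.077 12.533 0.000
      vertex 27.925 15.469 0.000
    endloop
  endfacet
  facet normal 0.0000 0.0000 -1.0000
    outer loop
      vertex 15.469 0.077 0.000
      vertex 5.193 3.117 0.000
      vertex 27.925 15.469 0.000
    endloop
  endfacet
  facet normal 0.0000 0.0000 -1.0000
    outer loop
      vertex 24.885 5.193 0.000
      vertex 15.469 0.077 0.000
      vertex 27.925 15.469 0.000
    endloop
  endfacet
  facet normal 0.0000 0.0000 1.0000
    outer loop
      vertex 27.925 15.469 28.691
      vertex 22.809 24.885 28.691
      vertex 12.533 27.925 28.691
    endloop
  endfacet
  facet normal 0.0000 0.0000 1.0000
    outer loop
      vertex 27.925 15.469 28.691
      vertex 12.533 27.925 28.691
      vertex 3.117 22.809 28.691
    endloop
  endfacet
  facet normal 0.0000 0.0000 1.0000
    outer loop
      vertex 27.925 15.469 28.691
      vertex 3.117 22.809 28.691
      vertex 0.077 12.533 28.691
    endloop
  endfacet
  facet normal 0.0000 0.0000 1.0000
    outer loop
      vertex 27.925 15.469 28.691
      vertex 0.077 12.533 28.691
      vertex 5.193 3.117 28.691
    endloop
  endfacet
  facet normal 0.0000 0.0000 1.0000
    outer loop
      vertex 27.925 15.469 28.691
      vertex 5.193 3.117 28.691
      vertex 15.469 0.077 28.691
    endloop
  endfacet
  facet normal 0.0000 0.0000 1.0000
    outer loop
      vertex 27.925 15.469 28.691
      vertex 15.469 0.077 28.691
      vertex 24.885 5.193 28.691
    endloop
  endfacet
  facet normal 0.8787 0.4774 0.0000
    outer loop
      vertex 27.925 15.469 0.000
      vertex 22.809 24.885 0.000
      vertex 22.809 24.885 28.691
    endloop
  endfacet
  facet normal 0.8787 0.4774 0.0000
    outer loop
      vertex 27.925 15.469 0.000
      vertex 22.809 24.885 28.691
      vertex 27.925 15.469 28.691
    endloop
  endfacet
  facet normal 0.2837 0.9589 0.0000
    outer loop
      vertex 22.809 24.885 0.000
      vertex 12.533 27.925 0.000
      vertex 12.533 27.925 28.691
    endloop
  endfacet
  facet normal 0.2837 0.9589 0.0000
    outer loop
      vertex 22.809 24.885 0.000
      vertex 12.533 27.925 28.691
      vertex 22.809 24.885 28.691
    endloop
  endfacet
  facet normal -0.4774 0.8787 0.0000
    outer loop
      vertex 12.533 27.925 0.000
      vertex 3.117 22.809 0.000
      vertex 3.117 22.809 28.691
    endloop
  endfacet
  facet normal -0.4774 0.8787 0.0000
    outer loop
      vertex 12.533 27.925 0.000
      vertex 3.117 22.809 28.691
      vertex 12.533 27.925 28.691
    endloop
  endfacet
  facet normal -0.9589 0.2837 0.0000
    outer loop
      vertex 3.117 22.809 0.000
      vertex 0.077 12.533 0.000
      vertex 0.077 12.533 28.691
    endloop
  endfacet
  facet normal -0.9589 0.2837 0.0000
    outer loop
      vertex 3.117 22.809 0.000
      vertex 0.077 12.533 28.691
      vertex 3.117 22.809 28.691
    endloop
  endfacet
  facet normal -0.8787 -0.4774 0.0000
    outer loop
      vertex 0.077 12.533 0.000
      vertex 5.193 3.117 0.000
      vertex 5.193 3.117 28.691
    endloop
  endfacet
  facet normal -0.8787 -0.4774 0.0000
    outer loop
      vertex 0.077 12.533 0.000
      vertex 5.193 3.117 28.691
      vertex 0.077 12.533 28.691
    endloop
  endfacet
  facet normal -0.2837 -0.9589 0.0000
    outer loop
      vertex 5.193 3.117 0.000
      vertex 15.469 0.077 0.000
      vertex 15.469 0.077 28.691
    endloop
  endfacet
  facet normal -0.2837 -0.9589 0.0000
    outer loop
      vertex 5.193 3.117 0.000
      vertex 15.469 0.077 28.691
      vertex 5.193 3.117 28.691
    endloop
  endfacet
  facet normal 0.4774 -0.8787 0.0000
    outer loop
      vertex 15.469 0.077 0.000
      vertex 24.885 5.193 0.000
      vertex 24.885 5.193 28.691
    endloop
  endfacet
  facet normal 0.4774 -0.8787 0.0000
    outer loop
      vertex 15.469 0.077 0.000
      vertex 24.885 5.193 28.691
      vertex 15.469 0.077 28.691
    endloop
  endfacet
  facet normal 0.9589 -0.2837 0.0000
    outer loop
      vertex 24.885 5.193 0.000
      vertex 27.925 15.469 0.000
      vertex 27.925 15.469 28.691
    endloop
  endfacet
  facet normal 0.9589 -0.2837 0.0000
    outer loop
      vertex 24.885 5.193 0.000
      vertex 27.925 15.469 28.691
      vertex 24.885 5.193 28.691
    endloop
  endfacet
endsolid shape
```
; perimeter-only toolpath
G21 ; units = mm
G90 ; absolute positioning
G28 ; home
; layer 1
G0 Z3.586
G0 X27.925 Y15.469
G1 X22.809 Y24.885
G1 X12.533 Y27.925
G1 X3.117 Y22.809
G1 X0.077 Y12.533
G1 X5.193 Y3.117
G1 X15.469 Y0.077
G1 X24.885 Y5.193
G1 X27.925 Y15.469
; layer 2
G0 Z7.173
G0 X27.925 Y15.469
G1 X22.809 Y24.885
G1 X12.533 Y27.925
G1 X3.117 Y22.809
G1 X0.077 Y12.533
G1 X5.193 Y3.117
G1 X15.469 Y0.077
G1 X24.885 Y5.193
G1 X27.925 Y15.469
; layer 3
G0 Z10.759
G0 X27.925 Y15.469
G1 X22.809 Y24.885
G1 X12.533 Y27.925
G1 X3.117 Y22.809
G1 X0.077 Y12.533
G1 X5.193 Y3.117
G1 X15.469 Y0.077
G1 X24.885 Y5.193
G1 X27.925 Y15.469
; layer 4
G0 Z14.345
G0 X27.925 Y15.469
G1 X22.809 Y24.885
G1 X12.533 Y27.925
G1 X3.117 Y22.809
G1 X0.077 Y12.533
G1 X5.193 Y3.117
G1 X15.469 Y0.077
G1 X24.885 Y5.193
G1 X27.925 Y15.469
; layer 5
G0 Z17.932
G0 X27.925 Y15.469
G1 X22.809 Y24.885
G1 X12.533 Y27.925
G1 X3.117 Y22.809
G1 X0.077 Y12.533
G1 X5.193 Y3.117
G1 X15.469 Y0.077
G1 X24.885 Y5.193
G1 X27.925 Y15.469
; layer 6
G0 Z21.518
G0 X27.925 Y15.469
G1 X22.809 Y24.885
G1 X12.533 Y27.925
G1 X3.117 Y22.809
G1 X0.077 Y12.533
G1 X5.193 Y3.117
G1 X15.469 Y0.077
G1 X24.885 Y5.193
G1 X27.925 Y15.469
; layer 7
G0 Z25.105
G0 X27.925 Y15.469
G1 X22.809 Y24.885
G1 X12.533 Y27.925
G1 X3.117 Y22.809
G1 X0.077 Y12.533
G1 X5.193 Y3.117
G1 X15.469 Y0.077
G1 X24.885 Y5.193
G1 X27.925 Y15.469
; layer 8
G0 Z28.691
G0 X27.925 Y15.469
G1 X22.809 Y24.885
G1 X12.533 Y27.925
G1 X3.117 Y22.809
G1 X0.077 Y12.533
G1 X5.193 Y3.117
G1 X15.469 Y0.077
G1 X24.885 Y5.193
G1 X27.925 Y15.469
M2 ; end

The solid is a regular 8-sided prism (a cylinder approximated with 8 flat sides), circumscribed radius ≈ 14 mm, height ≈ 28.7 mm. Slicing at Δz = 3.586 mm — 8 equal slices spanning the solid's height, so layer i sits at z = i·h/8 — gives 8 non-empty perimeters. Each is a 8-segment closed polygon; G0 lifts to the layer z and rapids to the start vertex, then G1 traces the edges.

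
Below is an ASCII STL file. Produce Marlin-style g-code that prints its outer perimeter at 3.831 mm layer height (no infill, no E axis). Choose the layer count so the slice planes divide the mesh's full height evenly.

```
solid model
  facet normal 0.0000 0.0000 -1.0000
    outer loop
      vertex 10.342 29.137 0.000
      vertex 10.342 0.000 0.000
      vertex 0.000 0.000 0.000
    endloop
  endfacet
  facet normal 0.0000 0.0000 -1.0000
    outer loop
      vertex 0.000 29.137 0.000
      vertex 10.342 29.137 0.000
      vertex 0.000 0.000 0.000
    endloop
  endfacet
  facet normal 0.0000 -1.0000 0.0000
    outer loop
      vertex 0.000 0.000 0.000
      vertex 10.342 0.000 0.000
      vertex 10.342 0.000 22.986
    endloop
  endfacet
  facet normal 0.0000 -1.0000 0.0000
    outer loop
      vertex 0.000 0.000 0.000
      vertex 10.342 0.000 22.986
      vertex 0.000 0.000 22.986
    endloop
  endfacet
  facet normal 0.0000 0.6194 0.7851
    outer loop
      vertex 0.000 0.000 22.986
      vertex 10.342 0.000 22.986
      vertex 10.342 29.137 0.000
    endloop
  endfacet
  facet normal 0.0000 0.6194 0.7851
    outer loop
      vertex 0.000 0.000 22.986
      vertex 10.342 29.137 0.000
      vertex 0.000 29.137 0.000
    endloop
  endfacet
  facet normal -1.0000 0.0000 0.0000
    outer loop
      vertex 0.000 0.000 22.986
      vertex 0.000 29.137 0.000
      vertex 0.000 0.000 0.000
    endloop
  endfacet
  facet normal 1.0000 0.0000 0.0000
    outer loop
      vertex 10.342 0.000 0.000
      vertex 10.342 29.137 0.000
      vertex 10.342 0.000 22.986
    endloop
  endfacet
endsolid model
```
; perimeter-only toolpath
G21 ; units = mm
G90 ; absolute positioning
G28 ; home
; layer 1
G0 Z3.831
G0 X0.000 Y0.000
G1 X10.342 Y0.000
G1 X10.342 Y24.281
G1 X0.000 Y24.281
G1 X0.000 Y0.000
; layer 2
G0 Z7.662
G0 X0.000 Y0.000
G1 X10.342 Y0.000
G1 X10.342 Y19.425
G1 X0.000 Y19.425
G1 X0.000 Y0.000
; layer 3
G0 Z11.493
G0 X0.000 Y0.000
G1 X10.342 Y0.000
G1 X10.342 Y14.569
G1 X0.000 Y14.569
G1 X0.000 Y0.000
; layer 4
G0 Z15.324
G0 X0.000 Y0.000
G1 X10.342 Y0.000
G1 X10.342 Y9.712
G1 X0.000 Y9.712
G1 X0.000 Y0.000
; layer 5
G0 Z19.155
G0 X0.000 Y0.000
G1 X10.342 Y0.000
G1 X10.342 Y4.856
G1 X0.000 Y4.856
G1 X0.000 Y0.000
M2 ; end

The solid is a wedge (ramp): 10.3 × 29.1 mm base, rising to 23 mm along the y=0 edge and sloping linearly to z=0 at y=29.1. Slicing at Δz = 3.831 mm — 6 equal slices spanning the solid's height, so layer i sits at z = i·h/6 — gives 5 non-empty perimeters. Each is a 4-segment closed polygon; G0 lifts to the layer z and rapids to the start vertex, then G1 traces the edges. The cross-section shrinks linearly with z (the slice at the apex is degenerate and omitted).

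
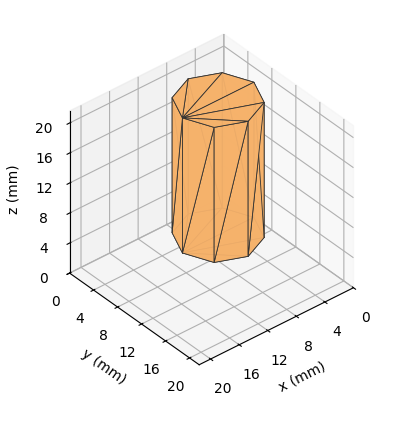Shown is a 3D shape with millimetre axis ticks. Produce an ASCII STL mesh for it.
Reading the render: the shape is a regular 8-sided prism (a cylinder approximated with 8 flat sides), circumscribed radius ≈ 5 mm, height ≈ 18 mm (dimensions read to the nearest mm from the axis ticks). For the STL, each face is triangulated and given an outward normal.

solid part
  facet normal 0.0000 0.0000 -1.0000
    outer loop
      vertex 5.0 10.0 0.0
      vertex 8.5 8.5 0.0
      vertex 10.0 5.0 0.0
    endloop
  endfacet
  facet normal 0.0000 0.0000 -1.0000
    outer loop
      vertex 1.5 8.5 0.0
      vertex 5.0 10.0 0.0
      vertex 10.0 5.0 0.0
    endloop
  endfacet
  facet normal 0.0000 0.0000 -1.0000
    outer loop
      vertex 0.0 5.0 0.0
      vertex 1.5 8.5 0.0
      vertex 10.0 5.0 0.0
    endloop
  endfacet
  facet normal 0.0000 0.0000 -1.0000
    outer loop
      vertex 1.5 1.5 0.0
      vertex 0.0 5.0 0.0
      vertex 10.0 5.0 0.0
    endloop
  endfacet
  facet normal 0.0000 0.0000 -1.0000
    outer loop
      vertex 5.0 0.0 0.0
      vertex 1.5 1.5 0.0
      vertex 10.0 5.0 0.0
    endloop
  endfacet
  facet normal 0.0000 0.0000 -1.0000
    outer loop
      vertex 8.5 1.5 0.0
      vertex 5.0 0.0 0.0
      vertex 10.0 5.0 0.0
    endloop
  endfacet
  facet normal 0.0000 0.0000 1.0000
    outer loop
      vertex 10.0 5.0 18.0
      vertex 8.5 8.5 18.0
      vertex 5.0 10.0 18.0
    endloop
  endfacet
  facet normal 0.0000 0.0000 1.0000
    outer loop
      vertex 10.0 5.0 18.0
      vertex 5.0 10.0 18.0
      vertex 1.5 8.5 18.0
    endloop
  endfacet
  facet normal 0.0000 0.0000 1.0000
    outer loop
      vertex 10.0 5.0 18.0
      vertex 1.5 8.5 18.0
      vertex 0.0 5.0 18.0
    endloop
  endfacet
  facet normal 0.0000 0.0000 1.0000
    outer loop
      vertex 10.0 5.0 18.0
      vertex 0.0 5.0 18.0
      vertex 1.5 1.5 18.0
    endloop
  endfacet
  facet normal 0.0000 0.0000 1.0000
    outer loop
      vertex 10.0 5.0 18.0
      vertex 1.5 1.5 18.0
      vertex 5.0 0.0 18.0
    endloop
  endfacet
  facet normal 0.0000 0.0000 1.0000
    outer loop
      vertex 10.0 5.0 18.0
      vertex 5.0 0.0 18.0
      vertex 8.5 1.5 18.0
    endloop
  endfacet
  facet normal 0.9191 0.3939 0.0000
    outer loop
      vertex 10.0 5.0 0.0
      vertex 8.5 8.5 0.0
      vertex 8.5 8.5 18.0
    endloop
  endfacet
  facet normal 0.9191 0.3939 0.0000
    outer loop
      vertex 10.0 5.0 0.0
      vertex 8.5 8.5 18.0
      vertex 10.0 5.0 18.0
    endloop
  endfacet
  facet normal 0.3939 0.9191 0.0000
    outer loop
      vertex 8.5 8.5 0.0
      vertex 5.0 10.0 0.0
      vertex 5.0 10.0 18.0
    endloop
  endfacet
  facet normal 0.3939 0.9191 0.0000
    outer loop
      vertex 8.5 8.5 0.0
      vertex 5.0 10.0 18.0
      vertex 8.5 8.5 18.0
    endloop
  endfacet
  facet normal -0.3939 0.9191 0.0000
    outer loop
      vertex 5.0 10.0 0.0
      vertex 1.5 8.5 0.0
      vertex 1.5 8.5 18.0
    endloop
  endfacet
  facet normal -0.3939 0.9191 0.0000
    outer loop
      vertex 5.0 10.0 0.0
      vertex 1.5 8.5 18.0
      vertex 5.0 10.0 18.0
    endloop
  endfacet
  facet normal -0.9191 0.3939 0.0000
    outer loop
      vertex 1.5 8.5 0.0
      vertex 0.0 5.0 0.0
      vertex 0.0 5.0 18.0
    endloop
  endfacet
  facet normal -0.9191 0.3939 0.0000
    outer loop
      vertex 1.5 8.5 0.0
      vertex 0.0 5.0 18.0
      vertex 1.5 8.5 18.0
    endloop
  endfacet
  facet normal -0.9191 -0.3939 0.0000
    outer loop
      vertex 0.0 5.0 0.0
      vertex 1.5 1.5 0.0
      vertex 1.5 1.5 18.0
    endloop
  endfacet
  facet normal -0.9191 -0.3939 0.0000
    outer loop
      vertex 0.0 5.0 0.0
      vertex 1.5 1.5 18.0
      vertex 0.0 5.0 18.0
    endloop
  endfacet
  facet normal -0.3939 -0.9191 0.0000
    outer loop
      vertex 1.5 1.5 0.0
      vertex 5.0 0.0 0.0
      vertex 5.0 0.0 18.0
    endloop
  endfacet
  facet normal -0.3939 -0.9191 0.0000
    outer loop
      vertex 1.5 1.5 0.0
      vertex 5.0 0.0 18.0
      vertex 1.5 1.5 18.0
    endloop
  endfacet
  facet normal 0.3939 -0.9191 0.0000
    outer loop
      vertex 5.0 0.0 0.0
      vertex 8.5 1.5 0.0
      vertex 8.5 1.5 18.0
    endloop
  endfacet
  facet normal 0.3939 -0.9191 0.0000
    outer loop
      vertex 5.0 0.0 0.0
      vertex 8.5 1.5 18.0
      vertex 5.0 0.0 18.0
    endloop
  endfacet
  facet normal 0.9191 -0.3939 0.0000
    outer loop
      vertex 8.5 1.5 0.0
      vertex 10.0 5.0 0.0
      vertex 10.0 5.0 18.0
    endloop
  endfacet
  facet normal 0.9191 -0.3939 0.0000
    outer loop
      vertex 8.5 1.5 0.0
      vertex 10.0 5.0 18.0
      vertex 8.5 1.5 18.0
    endloop
  endfacet
endsolid part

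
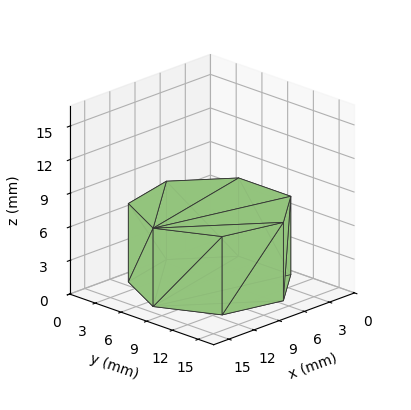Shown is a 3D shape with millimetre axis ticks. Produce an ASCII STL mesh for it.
Reading the render: the shape is a regular 7-sided prism (a cylinder approximated with 7 flat sides), circumscribed radius ≈ 7 mm, height ≈ 7 mm (dimensions read to the nearest mm from the axis ticks). For the STL, each face is triangulated and given an outward normal.

solid part
  facet normal 0.0000 0.0000 -1.0000
    outer loop
      vertex 5.44 13.82 0.00
      vertex 11.36 12.47 0.00
      vertex 14.00 7.00 0.00
    endloop
  endfacet
  facet normal 0.0000 0.0000 -1.0000
    outer loop
      vertex 0.69 10.04 0.00
      vertex 5.44 13.82 0.00
      vertex 14.00 7.00 0.00
    endloop
  endfacet
  facet normal 0.0000 0.0000 -1.0000
    outer loop
      vertex 0.69 3.96 0.00
      vertex 0.69 10.04 0.00
      vertex 14.00 7.00 0.00
    endloop
  endfacet
  facet normal 0.0000 0.0000 -1.0000
    outer loop
      vertex 5.44 0.18 0.00
      vertex 0.69 3.96 0.00
      vertex 14.00 7.00 0.00
    endloop
  endfacet
  facet normal 0.0000 0.0000 -1.0000
    outer loop
      vertex 11.36 1.53 0.00
      vertex 5.44 0.18 0.00
      vertex 14.00 7.00 0.00
    endloop
  endfacet
  facet normal 0.0000 0.0000 1.0000
    outer loop
      vertex 14.00 7.00 7.00
      vertex 11.36 12.47 7.00
      vertex 5.44 13.82 7.00
    endloop
  endfacet
  facet normal 0.0000 0.0000 1.0000
    outer loop
      vertex 14.00 7.00 7.00
      vertex 5.44 13.82 7.00
      vertex 0.69 10.04 7.00
    endloop
  endfacet
  facet normal 0.0000 0.0000 1.0000
    outer loop
      vertex 14.00 7.00 7.00
      vertex 0.69 10.04 7.00
      vertex 0.69 3.96 7.00
    endloop
  endfacet
  facet normal 0.0000 0.0000 1.0000
    outer loop
      vertex 14.00 7.00 7.00
      vertex 0.69 3.96 7.00
      vertex 5.44 0.18 7.00
    endloop
  endfacet
  facet normal 0.0000 0.0000 1.0000
    outer loop
      vertex 14.00 7.00 7.00
      vertex 5.44 0.18 7.00
      vertex 11.36 1.53 7.00
    endloop
  endfacet
  facet normal 0.9006 0.4347 0.0000
    outer loop
      vertex 14.00 7.00 0.00
      vertex 11.36 12.47 0.00
      vertex 11.36 12.47 7.00
    endloop
  endfacet
  facet normal 0.9006 0.4347 0.0000
    outer loop
      vertex 14.00 7.00 0.00
      vertex 11.36 12.47 7.00
      vertex 14.00 7.00 7.00
    endloop
  endfacet
  facet normal 0.2223 0.9750 0.0000
    outer loop
      vertex 11.36 12.47 0.00
      vertex 5.44 13.82 0.00
      vertex 5.44 13.82 7.00
    endloop
  endfacet
  facet normal 0.2223 0.9750 0.0000
    outer loop
      vertex 11.36 12.47 0.00
      vertex 5.44 13.82 7.00
      vertex 11.36 12.47 7.00
    endloop
  endfacet
  facet normal -0.6227 0.7825 0.0000
    outer loop
      vertex 5.44 13.82 0.00
      vertex 0.69 10.04 0.00
      vertex 0.69 10.04 7.00
    endloop
  endfacet
  facet normal -0.6227 0.7825 0.0000
    outer loop
      vertex 5.44 13.82 0.00
      vertex 0.69 10.04 7.00
      vertex 5.44 13.82 7.00
    endloop
  endfacet
  facet normal -1.0000 0.0000 0.0000
    outer loop
      vertex 0.69 10.04 0.00
      vertex 0.69 3.96 0.00
      vertex 0.69 3.96 7.00
    endloop
  endfacet
  facet normal -1.0000 0.0000 0.0000
    outer loop
      vertex 0.69 10.04 0.00
      vertex 0.69 3.96 7.00
      vertex 0.69 10.04 7.00
    endloop
  endfacet
  facet normal -0.6227 -0.7825 0.0000
    outer loop
      vertex 0.69 3.96 0.00
      vertex 5.44 0.18 0.00
      vertex 5.44 0.18 7.00
    endloop
  endfacet
  facet normal -0.6227 -0.7825 0.0000
    outer loop
      vertex 0.69 3.96 0.00
      vertex 5.44 0.18 7.00
      vertex 0.69 3.96 7.00
    endloop
  endfacet
  facet normal 0.2223 -0.9750 0.0000
    outer loop
      vertex 5.44 0.18 0.00
      vertex 11.36 1.53 0.00
      vertex 11.36 1.53 7.00
    endloop
  endfacet
  facet normal 0.2223 -0.9750 0.0000
    outer loop
      vertex 5.44 0.18 0.00
      vertex 11.36 1.53 7.00
      vertex 5.44 0.18 7.00
    endloop
  endfacet
  facet normal 0.9006 -0.4347 0.0000
    outer loop
      vertex 11.36 1.53 0.00
      vertex 14.00 7.00 0.00
      vertex 14.00 7.00 7.00
    endloop
  endfacet
  facet normal 0.9006 -0.4347 0.0000
    outer loop
      vertex 11.36 1.53 0.00
      vertex 14.00 7.00 7.00
      vertex 11.36 1.53 7.00
    endloop
  endfacet
endsolid part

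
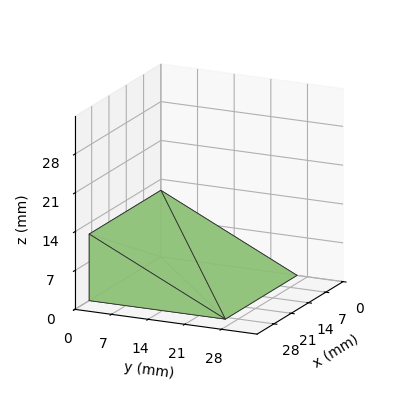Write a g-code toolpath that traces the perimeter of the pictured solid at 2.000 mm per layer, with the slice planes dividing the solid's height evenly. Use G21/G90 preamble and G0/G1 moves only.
Reading the render: the shape is a wedge (ramp): 29 × 26 mm base, rising to 12 mm along the y=0 edge and sloping linearly to z=0 at y=26 (dimensions read to the nearest mm from the axis ticks). For the g-code, the solid's height is divided into equal slices at the stated Δz and each level perimeter traced with G1 moves after a G0 lift.

; perimeter-only toolpath
G21 ; units = mm
G90 ; absolute positioning
G28 ; home
; layer 1
G0 Z2.000
G0 X0.000 Y0.000
G1 X29.000 Y0.000
G1 X29.000 Y21.667
G1 X0.000 Y21.667
G1 X0.000 Y0.000
; layer 2
G0 Z4.000
G0 X0.000 Y0.000
G1 X29.000 Y0.000
G1 X29.000 Y17.333
G1 X0.000 Y17.333
G1 X0.000 Y0.000
; layer 3
G0 Z6.000
G0 X0.000 Y0.000
G1 X29.000 Y0.000
G1 X29.000 Y13.000
G1 X0.000 Y13.000
G1 X0.000 Y0.000
; layer 4
G0 Z8.000
G0 X0.000 Y0.000
G1 X29.000 Y0.000
G1 X29.000 Y8.667
G1 X0.000 Y8.667
G1 X0.000 Y0.000
; layer 5
G0 Z10.000
G0 X0.000 Y0.000
G1 X29.000 Y0.000
G1 X29.000 Y4.333
G1 X0.000 Y4.333
G1 X0.000 Y0.000
M2 ; end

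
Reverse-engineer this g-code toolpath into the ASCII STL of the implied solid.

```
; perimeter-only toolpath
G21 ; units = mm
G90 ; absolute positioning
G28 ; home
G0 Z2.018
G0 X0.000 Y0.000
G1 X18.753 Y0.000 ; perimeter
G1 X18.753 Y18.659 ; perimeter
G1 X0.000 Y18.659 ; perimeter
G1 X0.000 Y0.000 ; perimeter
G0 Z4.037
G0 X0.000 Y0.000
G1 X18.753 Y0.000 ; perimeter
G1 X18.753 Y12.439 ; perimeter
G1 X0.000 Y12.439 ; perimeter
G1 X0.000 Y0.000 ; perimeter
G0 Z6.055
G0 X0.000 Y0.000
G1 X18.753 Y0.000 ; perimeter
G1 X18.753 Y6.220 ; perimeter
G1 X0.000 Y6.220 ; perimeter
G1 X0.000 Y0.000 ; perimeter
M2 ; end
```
solid part
  facet normal 0.0000 0.0000 -1.0000
    outer loop
      vertex 18.753 24.878 0.000
      vertex 18.753 0.000 0.000
      vertex 0.000 0.000 0.000
    endloop
  endfacet
  facet normal 0.0000 0.0000 -1.0000
    outer loop
      vertex 0.000 24.878 0.000
      vertex 18.753 24.878 0.000
      vertex 0.000 0.000 0.000
    endloop
  endfacet
  facet normal 0.0000 -1.0000 0.0000
    outer loop
      vertex 0.000 0.000 0.000
      vertex 18.753 0.000 0.000
      vertex 18.753 0.000 8.073
    endloop
  endfacet
  facet normal 0.0000 -1.0000 0.0000
    outer loop
      vertex 0.000 0.000 0.000
      vertex 18.753 0.000 8.073
      vertex 0.000 0.000 8.073
    endloop
  endfacet
  facet normal 0.0000 0.3087 0.9512
    outer loop
      vertex 0.000 0.000 8.073
      vertex 18.753 0.000 8.073
      vertex 18.753 24.878 0.000
    endloop
  endfacet
  facet normal 0.0000 0.3087 0.9512
    outer loop
      vertex 0.000 0.000 8.073
      vertex 18.753 24.878 0.000
      vertex 0.000 24.878 0.000
    endloop
  endfacet
  facet normal -1.0000 0.0000 0.0000
    outer loop
      vertex 0.000 0.000 8.073
      vertex 0.000 24.878 0.000
      vertex 0.000 0.000 0.000
    endloop
  endfacet
  facet normal 1.0000 0.0000 0.0000
    outer loop
      vertex 18.753 0.000 0.000
      vertex 18.753 24.878 0.000
      vertex 18.753 0.000 8.073
    endloop
  endfacet
endsolid part

The G0 Z moves step by Δz≈2.018 mm. The G1 loops shrink linearly with z, so the solid tapers from its base footprint up to z≈8.07. Closing with a flat bottom cap and the tapered top and triangulating gives 8 facets — a wedge (ramp): 18.8 × 24.9 mm base, rising to 8.07 mm along the y=0 edge and sloping linearly to z=0 at y=24.9.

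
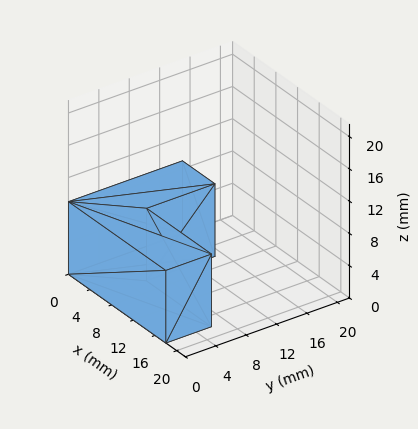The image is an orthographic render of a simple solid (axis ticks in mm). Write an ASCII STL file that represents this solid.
Reading the render: the shape is an L-shaped prism: outer 18 × 15 mm, arm thicknesses ≈ 6 mm (horizontal) and 6 mm (vertical), extruded 9 mm in z (dimensions read to the nearest mm from the axis ticks). For the STL, each face is triangulated and given an outward normal.

solid part
  facet normal 0.0000 0.0000 -1.0000
    outer loop
      vertex 18.00 6.00 0.00
      vertex 18.00 0.00 0.00
      vertex 0.00 0.00 0.00
    endloop
  endfacet
  facet normal 0.0000 0.0000 -1.0000
    outer loop
      vertex 6.00 6.00 0.00
      vertex 18.00 6.00 0.00
      vertex 0.00 0.00 0.00
    endloop
  endfacet
  facet normal 0.0000 0.0000 -1.0000
    outer loop
      vertex 6.00 15.00 0.00
      vertex 6.00 6.00 0.00
      vertex 0.00 0.00 0.00
    endloop
  endfacet
  facet normal 0.0000 0.0000 -1.0000
    outer loop
      vertex 0.00 15.00 0.00
      vertex 6.00 15.00 0.00
      vertex 0.00 0.00 0.00
    endloop
  endfacet
  facet normal 0.0000 0.0000 1.0000
    outer loop
      vertex 0.00 0.00 9.00
      vertex 18.00 0.00 9.00
      vertex 18.00 6.00 9.00
    endloop
  endfacet
  facet normal 0.0000 0.0000 1.0000
    outer loop
      vertex 0.00 0.00 9.00
      vertex 18.00 6.00 9.00
      vertex 6.00 6.00 9.00
    endloop
  endfacet
  facet normal 0.0000 0.0000 1.0000
    outer loop
      vertex 0.00 0.00 9.00
      vertex 6.00 6.00 9.00
      vertex 6.00 15.00 9.00
    endloop
  endfacet
  facet normal 0.0000 0.0000 1.0000
    outer loop
      vertex 0.00 0.00 9.00
      vertex 6.00 15.00 9.00
      vertex 0.00 15.00 9.00
    endloop
  endfacet
  facet normal 0.0000 -1.0000 0.0000
    outer loop
      vertex 0.00 0.00 0.00
      vertex 18.00 0.00 0.00
      vertex 18.00 0.00 9.00
    endloop
  endfacet
  facet normal 0.0000 -1.0000 0.0000
    outer loop
      vertex 0.00 0.00 0.00
      vertex 18.00 0.00 9.00
      vertex 0.00 0.00 9.00
    endloop
  endfacet
  facet normal 1.0000 0.0000 0.0000
    outer loop
      vertex 18.00 0.00 0.00
      vertex 18.00 6.00 0.00
      vertex 18.00 6.00 9.00
    endloop
  endfacet
  facet normal 1.0000 0.0000 0.0000
    outer loop
      vertex 18.00 0.00 0.00
      vertex 18.00 6.00 9.00
      vertex 18.00 0.00 9.00
    endloop
  endfacet
  facet normal 0.0000 1.0000 0.0000
    outer loop
      vertex 18.00 6.00 0.00
      vertex 6.00 6.00 0.00
      vertex 6.00 6.00 9.00
    endloop
  endfacet
  facet normal 0.0000 1.0000 0.0000
    outer loop
      vertex 18.00 6.00 0.00
      vertex 6.00 6.00 9.00
      vertex 18.00 6.00 9.00
    endloop
  endfacet
  facet normal 1.0000 0.0000 0.0000
    outer loop
      vertex 6.00 6.00 0.00
      vertex 6.00 15.00 0.00
      vertex 6.00 15.00 9.00
    endloop
  endfacet
  facet normal 1.0000 0.0000 0.0000
    outer loop
      vertex 6.00 6.00 0.00
      vertex 6.00 15.00 9.00
      vertex 6.00 6.00 9.00
    endloop
  endfacet
  facet normal 0.0000 1.0000 0.0000
    outer loop
      vertex 6.00 15.00 0.00
      vertex 0.00 15.00 0.00
      vertex 0.00 15.00 9.00
    endloop
  endfacet
  facet normal 0.0000 1.0000 0.0000
    outer loop
      vertex 6.00 15.00 0.00
      vertex 0.00 15.00 9.00
      vertex 6.00 15.00 9.00
    endloop
  endfacet
  facet normal -1.0000 0.0000 0.0000
    outer loop
      vertex 0.00 15.00 0.00
      vertex 0.00 0.00 0.00
      vertex 0.00 0.00 9.00
    endloop
  endfacet
  facet normal -1.0000 0.0000 0.0000
    outer loop
      vertex 0.00 15.00 0.00
      vertex 0.00 0.00 9.00
      vertex 0.00 15.00 9.00
    endloop
  endfacet
endsolid part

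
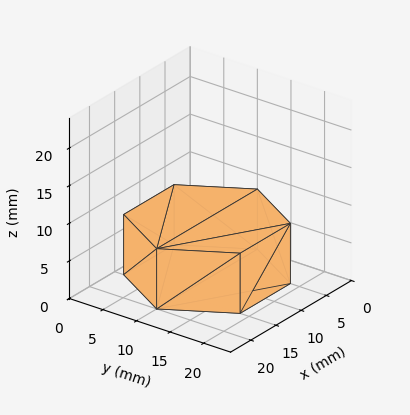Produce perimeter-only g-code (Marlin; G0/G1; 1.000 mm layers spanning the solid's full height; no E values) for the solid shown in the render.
Reading the render: the shape is a regular 6-sided prism (a cylinder approximated with 6 flat sides), circumscribed radius ≈ 10 mm, height ≈ 8 mm (dimensions read to the nearest mm from the axis ticks). For the g-code, the solid's height is divided into equal slices at the stated Δz and each level perimeter traced with G1 moves after a G0 lift.

; perimeter-only toolpath
G21 ; units = mm
G90 ; absolute positioning
G28 ; home
; layer 1
G0 Z1.000
G0 X20.000 Y10.000
G1 X15.000 Y18.660
G1 X5.000 Y18.660
G1 X0.000 Y10.000
G1 X5.000 Y1.340
G1 X15.000 Y1.340
G1 X20.000 Y10.000
; layer 2
G0 Z2.000
G0 X20.000 Y10.000
G1 X15.000 Y18.660
G1 X5.000 Y18.660
G1 X0.000 Y10.000
G1 X5.000 Y1.340
G1 X15.000 Y1.340
G1 X20.000 Y10.000
; layer 3
G0 Z3.000
G0 X20.000 Y10.000
G1 X15.000 Y18.660
G1 X5.000 Y18.660
G1 X0.000 Y10.000
G1 X5.000 Y1.340
G1 X15.000 Y1.340
G1 X20.000 Y10.000
; layer 4
G0 Z4.000
G0 X20.000 Y10.000
G1 X15.000 Y18.660
G1 X5.000 Y18.660
G1 X0.000 Y10.000
G1 X5.000 Y1.340
G1 X15.000 Y1.340
G1 X20.000 Y10.000
; layer 5
G0 Z5.000
G0 X20.000 Y10.000
G1 X15.000 Y18.660
G1 X5.000 Y18.660
G1 X0.000 Y10.000
G1 X5.000 Y1.340
G1 X15.000 Y1.340
G1 X20.000 Y10.000
; layer 6
G0 Z6.000
G0 X20.000 Y10.000
G1 X15.000 Y18.660
G1 X5.000 Y18.660
G1 X0.000 Y10.000
G1 X5.000 Y1.340
G1 X15.000 Y1.340
G1 X20.000 Y10.000
; layer 7
G0 Z7.000
G0 X20.000 Y10.000
G1 X15.000 Y18.660
G1 X5.000 Y18.660
G1 X0.000 Y10.000
G1 X5.000 Y1.340
G1 X15.000 Y1.340
G1 X20.000 Y10.000
; layer 8
G0 Z8.000
G0 X20.000 Y10.000
G1 X15.000 Y18.660
G1 X5.000 Y18.660
G1 X0.000 Y10.000
G1 X5.000 Y1.340
G1 X15.000 Y1.340
G1 X20.000 Y10.000
M2 ; end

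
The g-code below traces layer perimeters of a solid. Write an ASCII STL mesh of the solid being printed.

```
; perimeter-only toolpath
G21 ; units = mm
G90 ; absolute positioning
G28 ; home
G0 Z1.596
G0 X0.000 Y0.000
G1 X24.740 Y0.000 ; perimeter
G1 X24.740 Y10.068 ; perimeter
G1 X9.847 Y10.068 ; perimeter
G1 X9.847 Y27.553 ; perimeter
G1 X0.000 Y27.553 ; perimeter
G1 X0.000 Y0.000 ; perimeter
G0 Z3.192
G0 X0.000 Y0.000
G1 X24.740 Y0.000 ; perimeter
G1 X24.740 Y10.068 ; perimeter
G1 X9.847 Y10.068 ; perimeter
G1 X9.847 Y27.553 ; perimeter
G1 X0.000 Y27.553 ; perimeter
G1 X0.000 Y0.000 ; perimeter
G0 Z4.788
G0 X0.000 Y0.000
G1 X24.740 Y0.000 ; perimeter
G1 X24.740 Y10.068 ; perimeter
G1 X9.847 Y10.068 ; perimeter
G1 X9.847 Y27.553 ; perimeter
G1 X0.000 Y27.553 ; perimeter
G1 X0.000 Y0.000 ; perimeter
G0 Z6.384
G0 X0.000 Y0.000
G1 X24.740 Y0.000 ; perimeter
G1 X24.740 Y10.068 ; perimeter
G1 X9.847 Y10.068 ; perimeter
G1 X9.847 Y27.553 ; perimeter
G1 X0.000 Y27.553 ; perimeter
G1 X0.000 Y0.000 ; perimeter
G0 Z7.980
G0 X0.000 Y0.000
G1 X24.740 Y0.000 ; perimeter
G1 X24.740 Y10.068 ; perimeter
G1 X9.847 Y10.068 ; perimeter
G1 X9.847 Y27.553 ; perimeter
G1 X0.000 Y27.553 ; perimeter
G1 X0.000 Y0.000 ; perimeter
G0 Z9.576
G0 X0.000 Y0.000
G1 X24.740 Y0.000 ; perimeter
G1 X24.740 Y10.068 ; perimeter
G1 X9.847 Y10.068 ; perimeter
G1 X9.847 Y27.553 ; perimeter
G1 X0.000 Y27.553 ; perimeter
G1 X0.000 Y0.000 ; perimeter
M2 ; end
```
solid part
  facet normal 0.0000 0.0000 -1.0000
    outer loop
      vertex 24.740 10.068 0.000
      vertex 24.740 0.000 0.000
      vertex 0.000 0.000 0.000
    endloop
  endfacet
  facet normal 0.0000 0.0000 -1.0000
    outer loop
      vertex 9.847 10.068 0.000
      vertex 24.740 10.068 0.000
      vertex 0.000 0.000 0.000
    endloop
  endfacet
  facet normal 0.0000 0.0000 -1.0000
    outer loop
      vertex 9.847 27.553 0.000
      vertex 9.847 10.068 0.000
      vertex 0.000 0.000 0.000
    endloop
  endfacet
  facet normal 0.0000 0.0000 -1.0000
    outer loop
      vertex 0.000 27.553 0.000
      vertex 9.847 27.553 0.000
      vertex 0.000 0.000 0.000
    endloop
  endfacet
  facet normal 0.0000 0.0000 1.0000
    outer loop
      vertex 0.000 0.000 9.576
      vertex 24.740 0.000 9.576
      vertex 24.740 10.068 9.576
    endloop
  endfacet
  facet normal 0.0000 0.0000 1.0000
    outer loop
      vertex 0.000 0.000 9.576
      vertex 24.740 10.068 9.576
      vertex 9.847 10.068 9.576
    endloop
  endfacet
  facet normal 0.0000 0.0000 1.0000
    outer loop
      vertex 0.000 0.000 9.576
      vertex 9.847 10.068 9.576
      vertex 9.847 27.553 9.576
    endloop
  endfacet
  facet normal 0.0000 0.0000 1.0000
    outer loop
      vertex 0.000 0.000 9.576
      vertex 9.847 27.553 9.576
      vertex 0.000 27.553 9.576
    endloop
  endfacet
  facet normal 0.0000 -1.0000 0.0000
    outer loop
      vertex 0.000 0.000 0.000
      vertex 24.740 0.000 0.000
      vertex 24.740 0.000 9.576
    endloop
  endfacet
  facet normal 0.0000 -1.0000 0.0000
    outer loop
      vertex 0.000 0.000 0.000
      vertex 24.740 0.000 9.576
      vertex 0.000 0.000 9.576
    endloop
  endfacet
  facet normal 1.0000 0.0000 0.0000
    outer loop
      vertex 24.740 0.000 0.000
      vertex 24.740 10.068 0.000
      vertex 24.740 10.068 9.576
    endloop
  endfacet
  facet normal 1.0000 0.0000 0.0000
    outer loop
      vertex 24.740 0.000 0.000
      vertex 24.740 10.068 9.576
      vertex 24.740 0.000 9.576
    endloop
  endfacet
  facet normal 0.0000 1.0000 0.0000
    outer loop
      vertex 24.740 10.068 0.000
      vertex 9.847 10.068 0.000
      vertex 9.847 10.068 9.576
    endloop
  endfacet
  facet normal 0.0000 1.0000 0.0000
    outer loop
      vertex 24.740 10.068 0.000
      vertex 9.847 10.068 9.576
      vertex 24.740 10.068 9.576
    endloop
  endfacet
  facet normal 1.0000 0.0000 0.0000
    outer loop
      vertex 9.847 10.068 0.000
      vertex 9.847 27.553 0.000
      vertex 9.847 27.553 9.576
    endloop
  endfacet
  facet normal 1.0000 0.0000 0.0000
    outer loop
      vertex 9.847 10.068 0.000
      vertex 9.847 27.553 9.576
      vertex 9.847 10.068 9.576
    endloop
  endfacet
  facet normal 0.0000 1.0000 0.0000
    outer loop
      vertex 9.847 27.553 0.000
      vertex 0.000 27.553 0.000
      vertex 0.000 27.553 9.576
    endloop
  endfacet
  facet normal 0.0000 1.0000 0.0000
    outer loop
      vertex 9.847 27.553 0.000
      vertex 0.000 27.553 9.576
      vertex 9.847 27.553 9.576
    endloop
  endfacet
  facet normal -1.0000 0.0000 0.0000
    outer loop
      vertex 0.000 27.553 0.000
      vertex 0.000 0.000 0.000
      vertex 0.000 0.000 9.576
    endloop
  endfacet
  facet normal -1.0000 0.0000 0.0000
    outer loop
      vertex 0.000 27.553 0.000
      vertex 0.000 0.000 9.576
      vertex 0.000 27.553 9.576
    endloop
  endfacet
endsolid part

The G0 Z moves step by Δz≈1.596 mm. Every layer's G1 loop is the same polygon, so the solid is a straight extrusion of it from z=0 to z≈9.58. Closing with flat bottom and top caps and triangulating gives 20 facets — an L-shaped prism: outer 24.7 × 27.6 mm, arm thicknesses ≈ 10.1 mm (horizontal) and 9.85 mm (vertical), extruded 9.58 mm in z.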